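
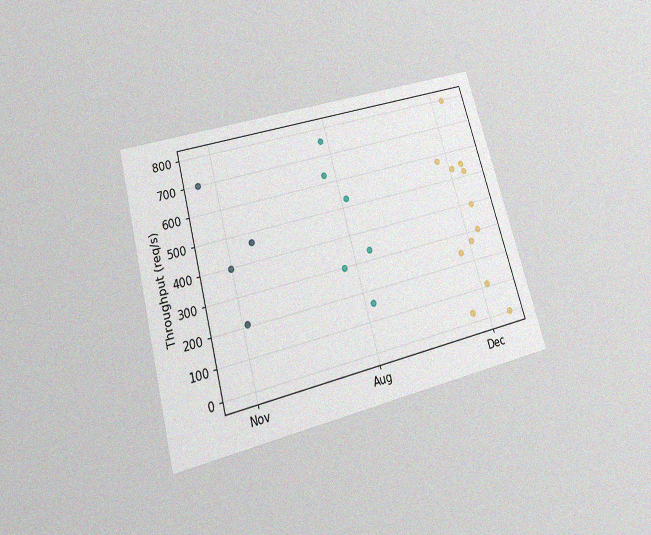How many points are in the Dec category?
12

The chart is tilted about 15° counter-clockwise and viewed slightly from below, with some photo noise. Counting the markers in the Dec column gives 12.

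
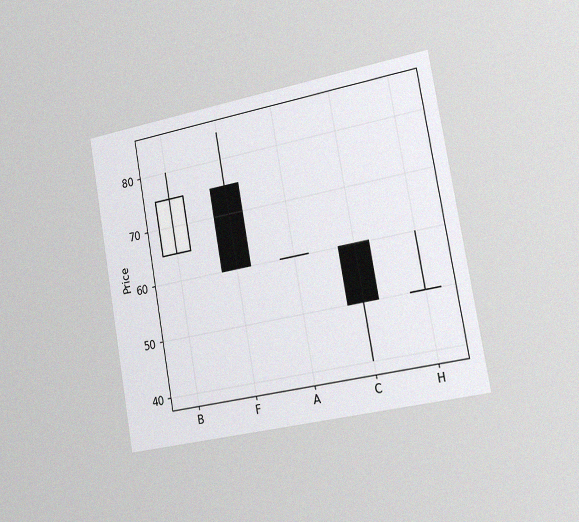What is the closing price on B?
75

The chart is tilted about 10° counter-clockwise and viewed slightly from the right, with some photo noise. The B candle closes at 75.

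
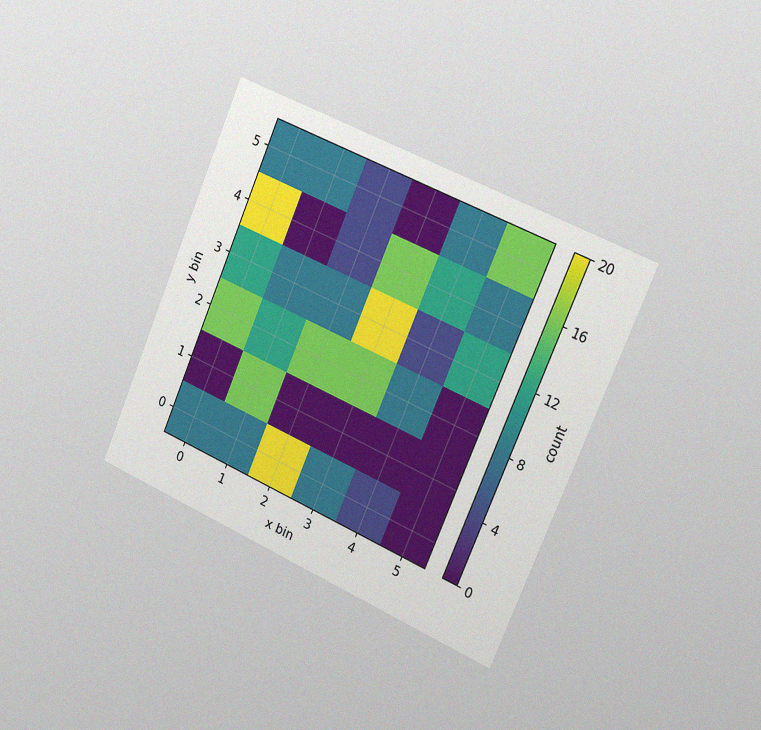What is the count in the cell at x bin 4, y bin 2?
8

The chart is tilted about 23° clockwise and viewed slightly from the right, with some photo noise. Matching the cell (4, 2) against the colorbar gives 8.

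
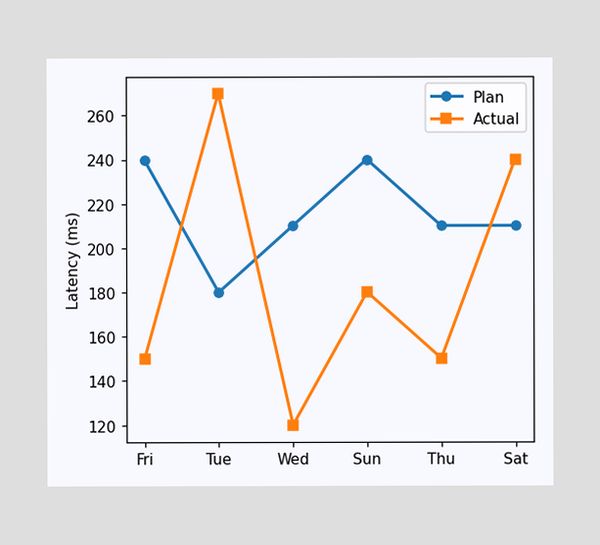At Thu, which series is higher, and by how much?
Plan, by 60ms

At Thu, Plan sits above the other line by 60ms.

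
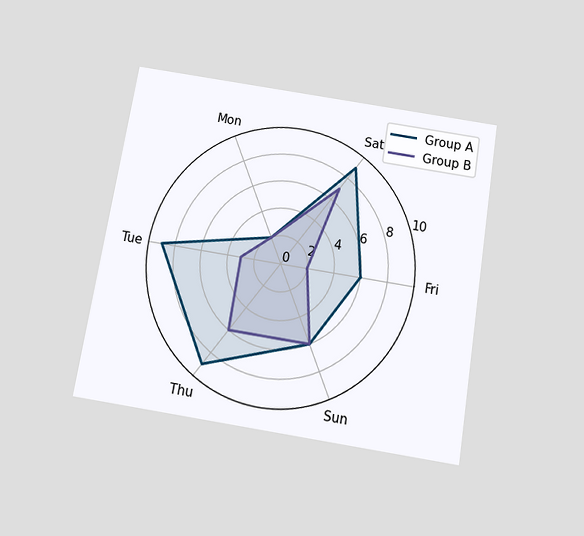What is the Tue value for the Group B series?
3

The chart is tilted about 9° clockwise and viewed slightly from below. On the Tue axis, Group B reaches 3.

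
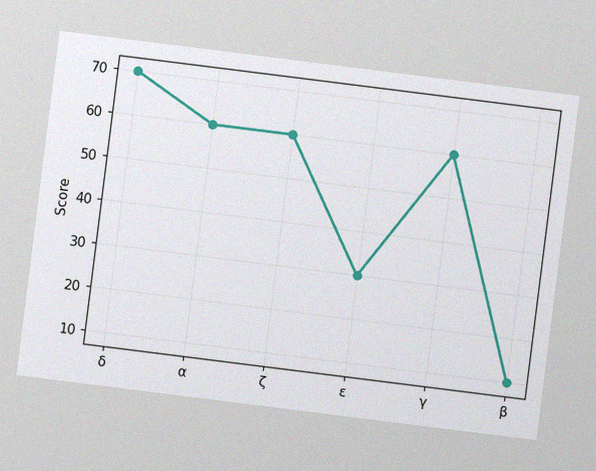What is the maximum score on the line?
The chart is tilted about 7° clockwise, with some photo noise. The highest point is at δ, and reading across to the y-axis gives 70.

70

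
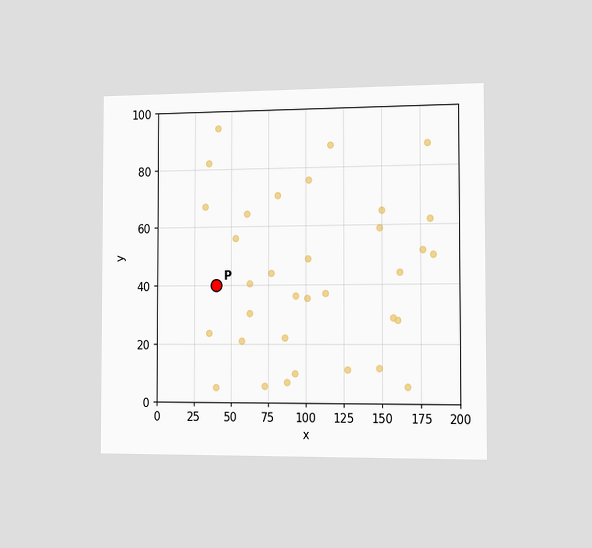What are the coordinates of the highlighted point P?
The chart is viewed slightly from the right. Following the gridlines from P to each axis, P sits at (40, 40).

(40, 40)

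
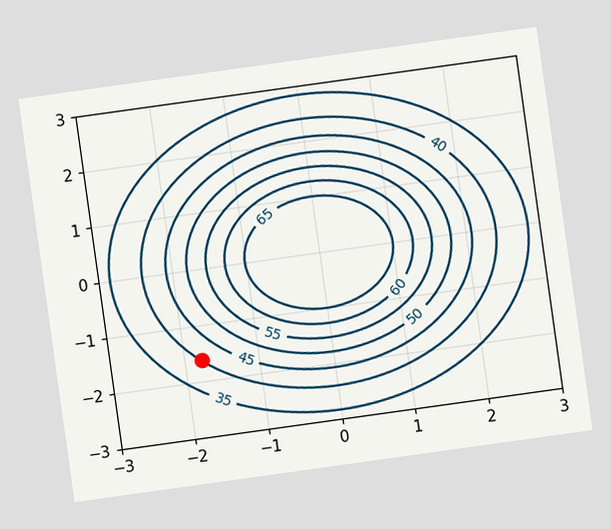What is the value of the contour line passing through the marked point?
The chart is tilted about 8° counter-clockwise. The marked point sits on the contour labelled 40.

40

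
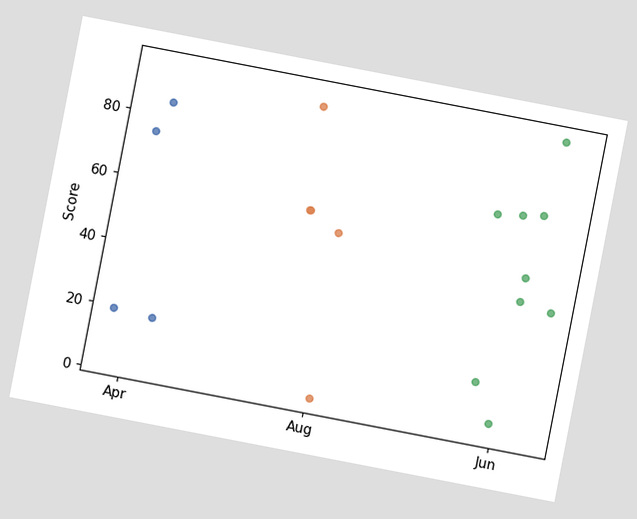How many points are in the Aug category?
5

The chart is tilted about 11° clockwise. Counting the markers in the Aug column gives 5.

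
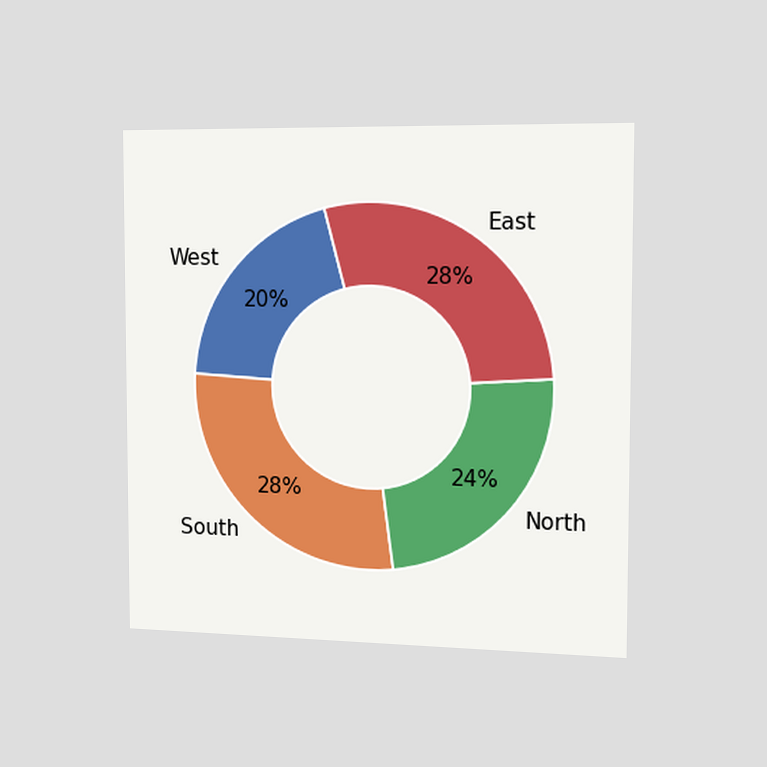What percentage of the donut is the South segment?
28%

The chart is viewed slightly from the right. The South segment takes up 28% of the ring.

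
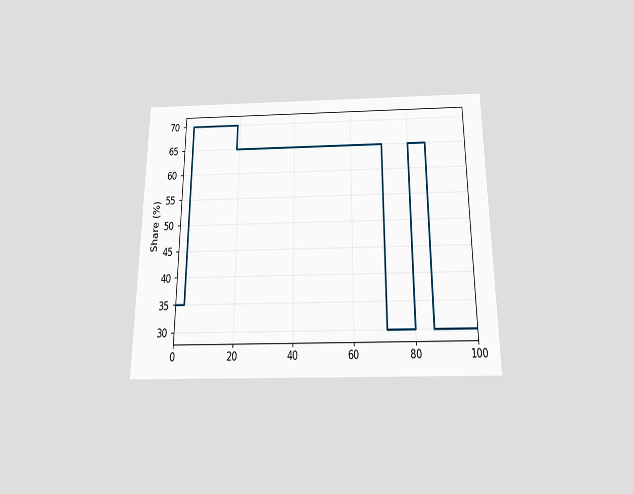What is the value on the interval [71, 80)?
The chart is viewed slightly from below. On [71, 80) the step sits at 30%.

30%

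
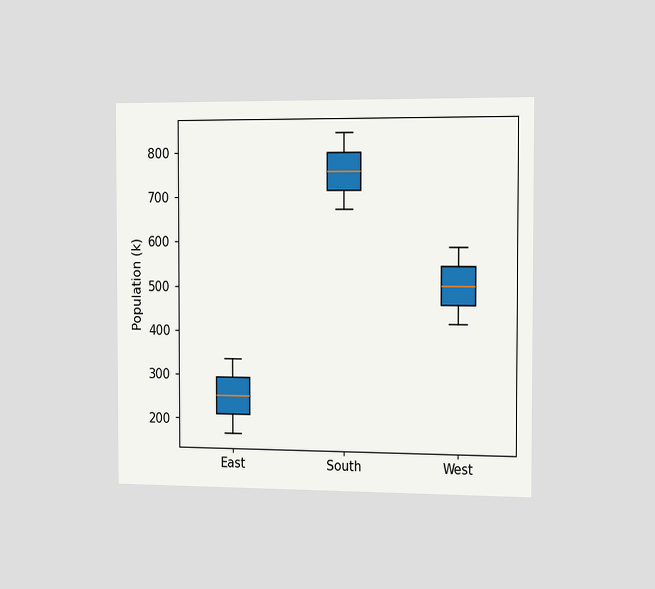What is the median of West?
The chart is viewed slightly from the right. The median line in the West box sits at 504k.

504k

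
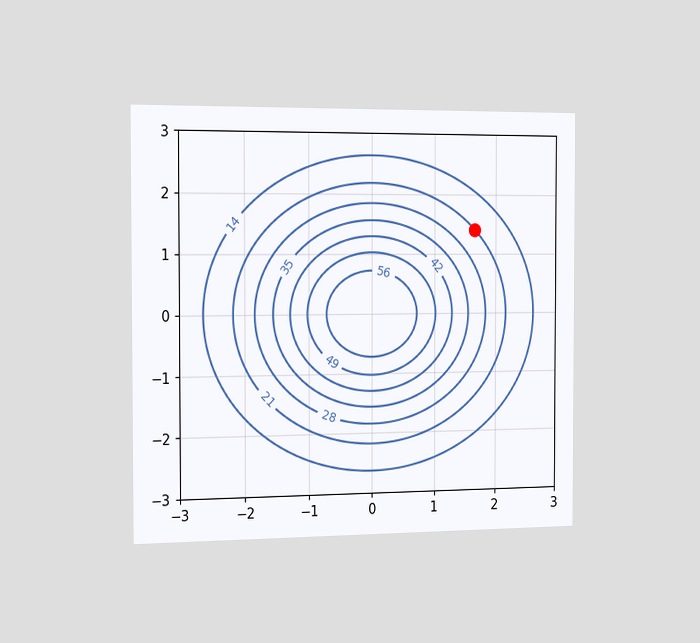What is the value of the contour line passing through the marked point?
The chart is viewed slightly from the left. The marked point sits on the contour labelled 21.

21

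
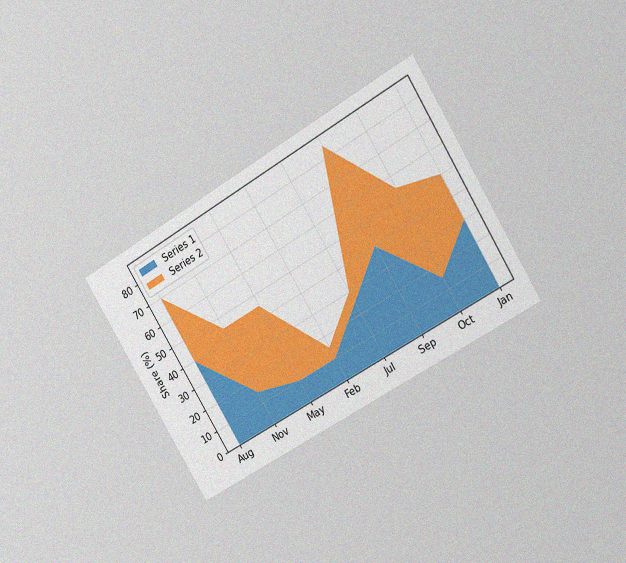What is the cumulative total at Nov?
45%

The chart is tilted about 31° counter-clockwise and viewed at a slight angle, with some photo noise. The stacked total at Nov reaches 45%.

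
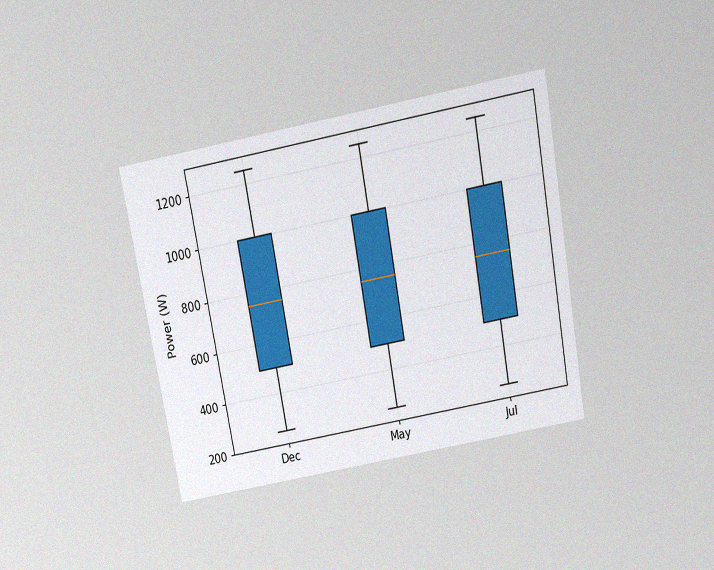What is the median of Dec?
The chart is tilted about 11° counter-clockwise and viewed slightly from above, with some photo noise. The median line in the Dec box sits at 750W.

750W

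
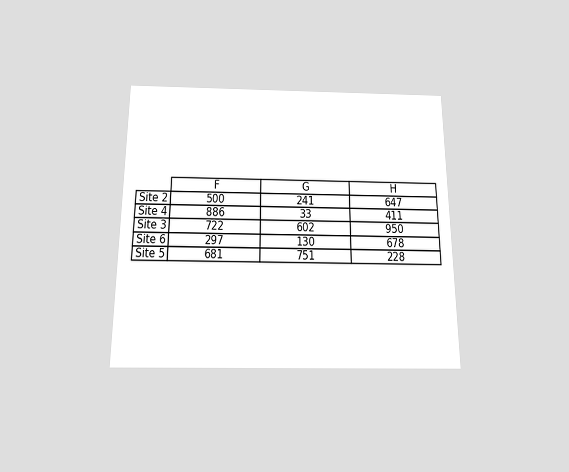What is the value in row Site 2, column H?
647

The chart is viewed slightly from below. The (Site 2, H) cell reads 647.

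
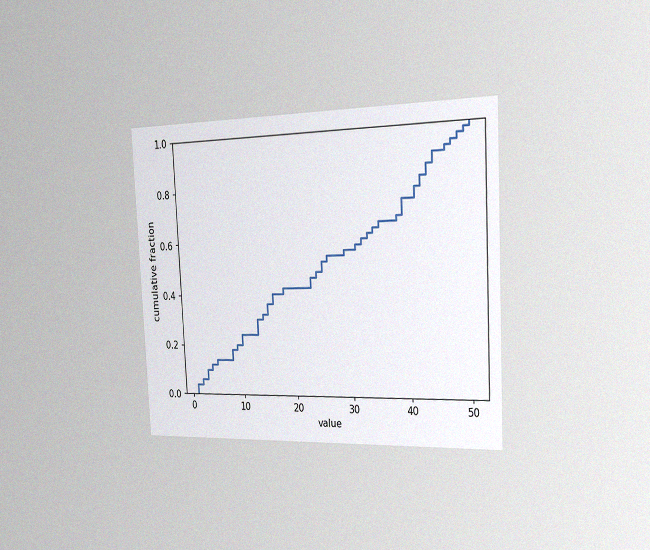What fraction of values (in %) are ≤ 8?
18%

The chart is tilted about 3° counter-clockwise and viewed slightly from the right, with some photo noise. At x=8 the ECDF step is at 18%.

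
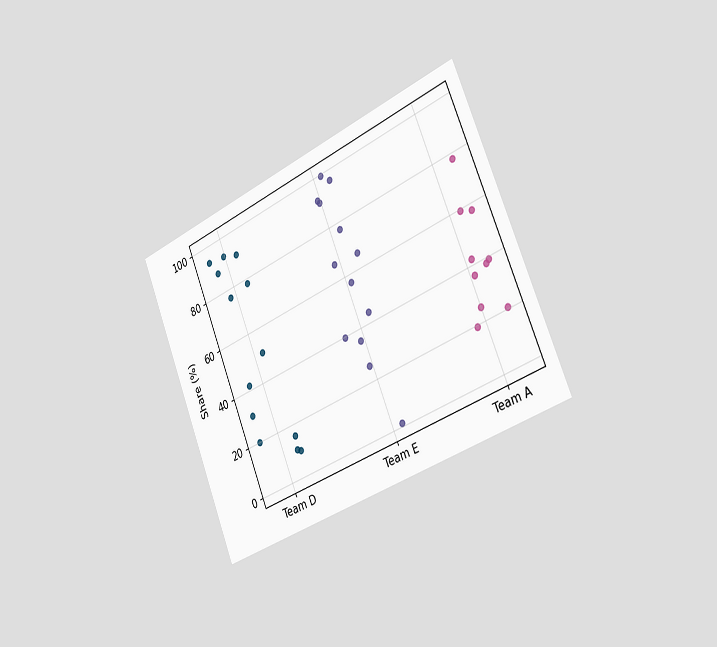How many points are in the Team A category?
The chart is tilted about 22° counter-clockwise and viewed slightly from the right. Counting the markers in the Team A column gives 10.

10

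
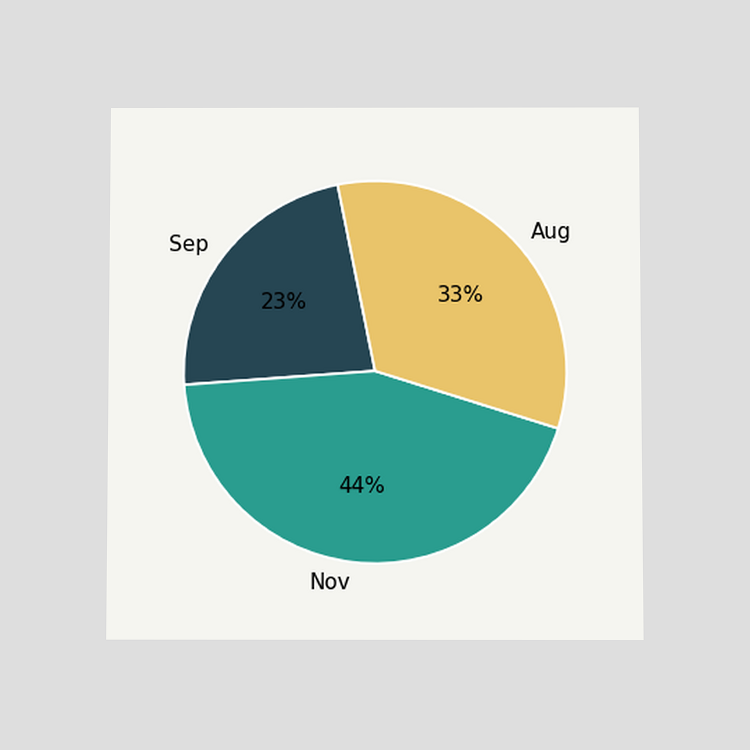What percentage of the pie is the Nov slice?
The chart is viewed at a slight angle. The Nov slice takes up 44% of the pie.

44%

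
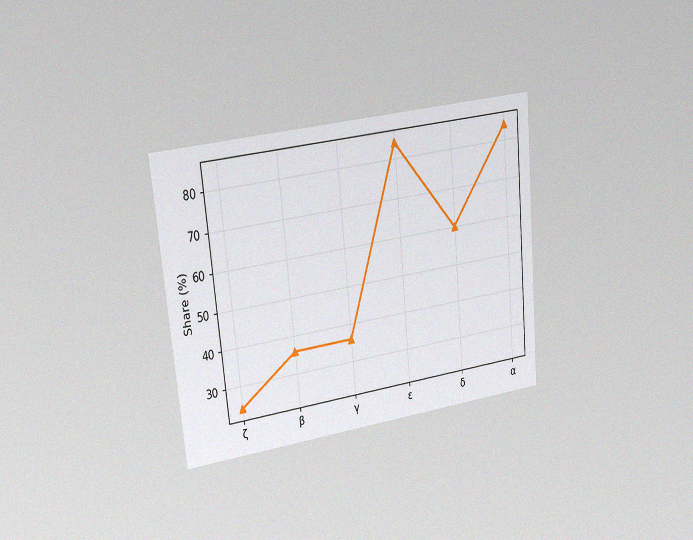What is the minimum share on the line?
The chart is tilted about 6° counter-clockwise and viewed slightly from the left, with some photo noise. The lowest point is at ζ, and reading across to the y-axis gives 24%.

24%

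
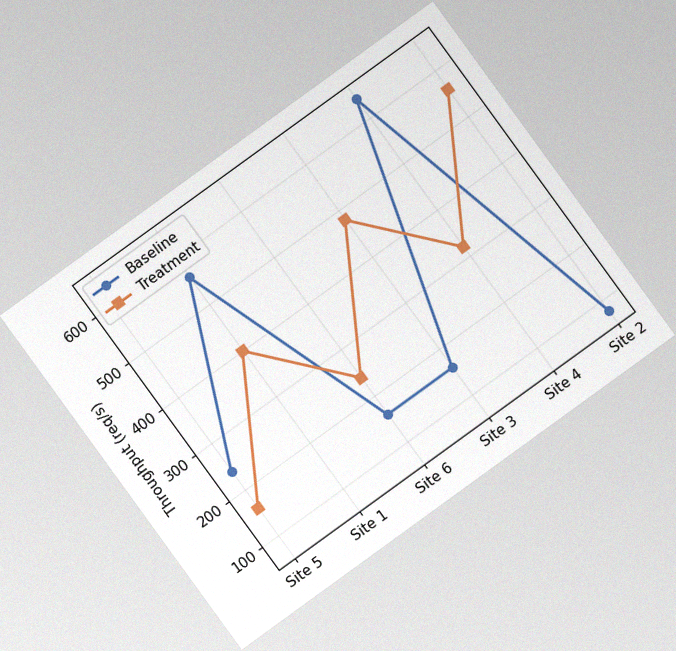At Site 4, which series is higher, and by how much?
Baseline, by 320req/s

The chart is tilted about 36° counter-clockwise, with some photo noise. At Site 4, Baseline sits above the other line by 320req/s.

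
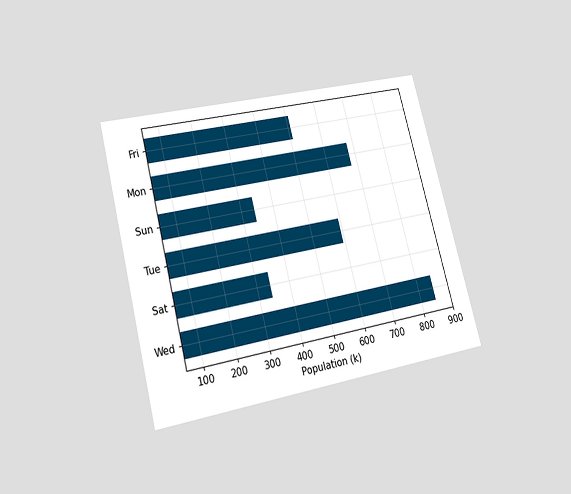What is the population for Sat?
The chart is tilted about 14° counter-clockwise and viewed at a slight angle. Reading along the chart's x-axis, the Sat bar reaches 340k.

340k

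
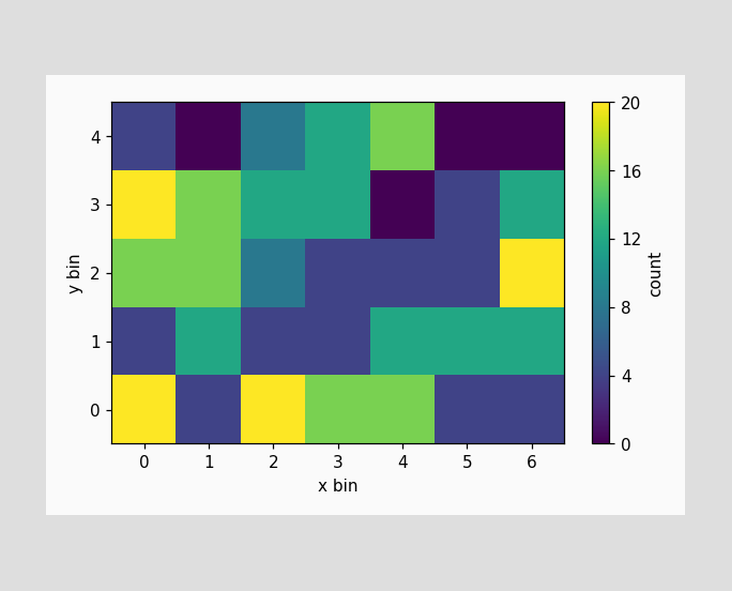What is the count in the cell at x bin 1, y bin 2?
Matching the cell (1, 2) against the colorbar gives 16.

16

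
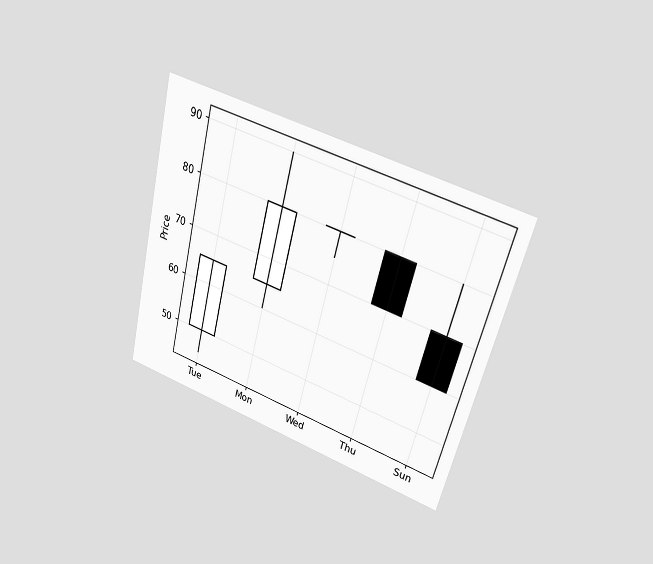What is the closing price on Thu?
The chart is tilted about 14° clockwise and viewed at a slight angle. The Thu candle closes at 70.

70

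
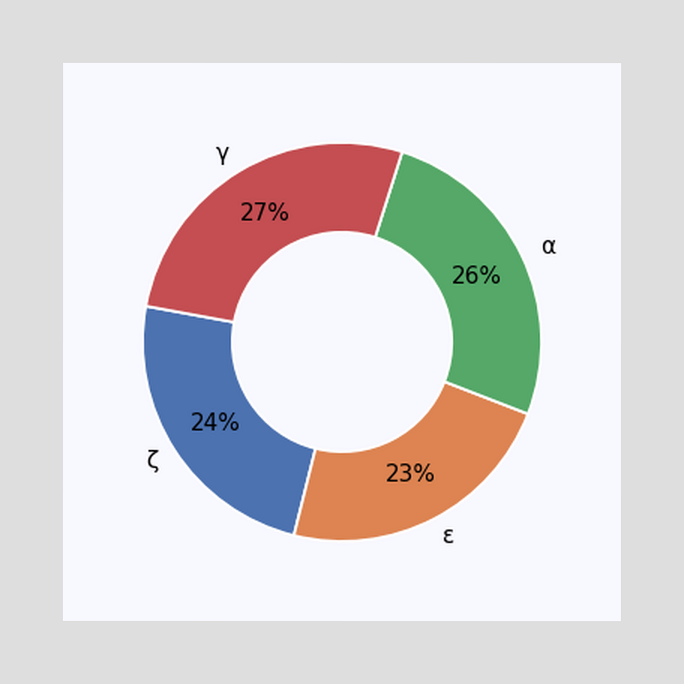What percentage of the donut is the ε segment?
23%

The ε segment takes up 23% of the ring.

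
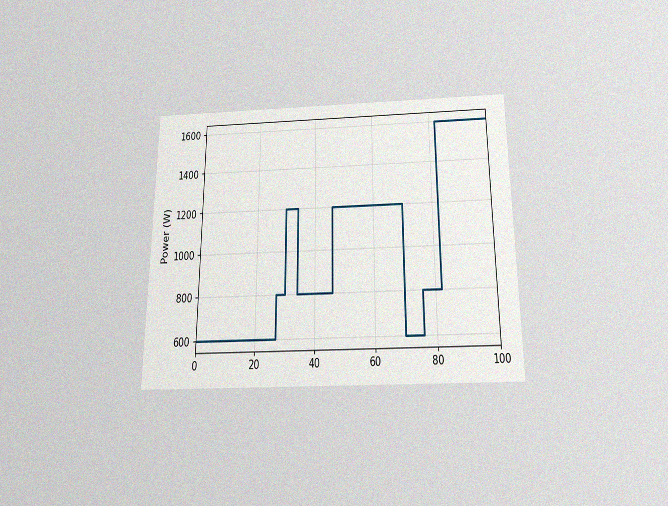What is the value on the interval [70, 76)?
The chart is viewed slightly from below, with some photo noise. On [70, 76) the step sits at 600W.

600W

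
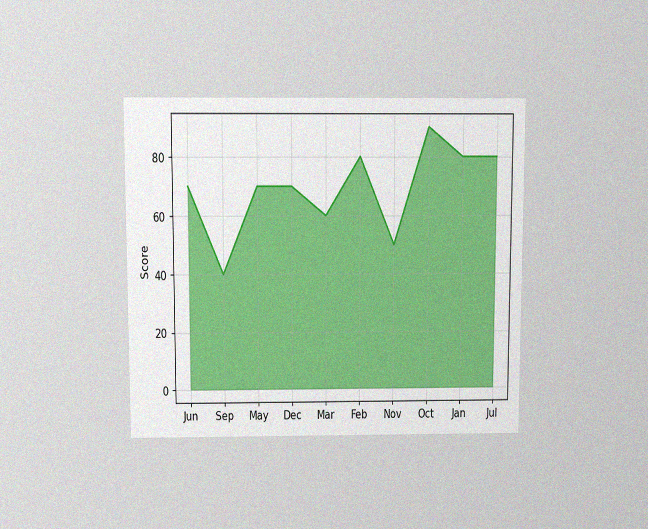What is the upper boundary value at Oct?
90

The chart is viewed slightly from above, with some photo noise. At Oct the upper boundary is at 90.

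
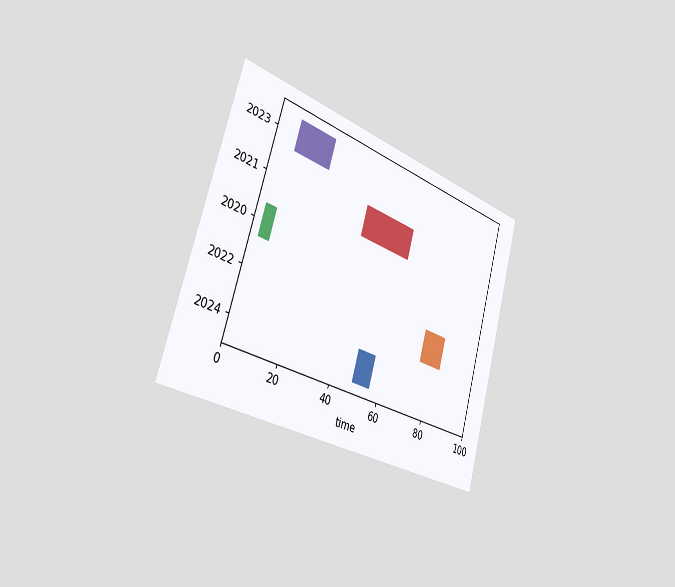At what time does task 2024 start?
The chart is tilted about 16° clockwise and viewed slightly from the left. The 2024 bar begins at t=49.

49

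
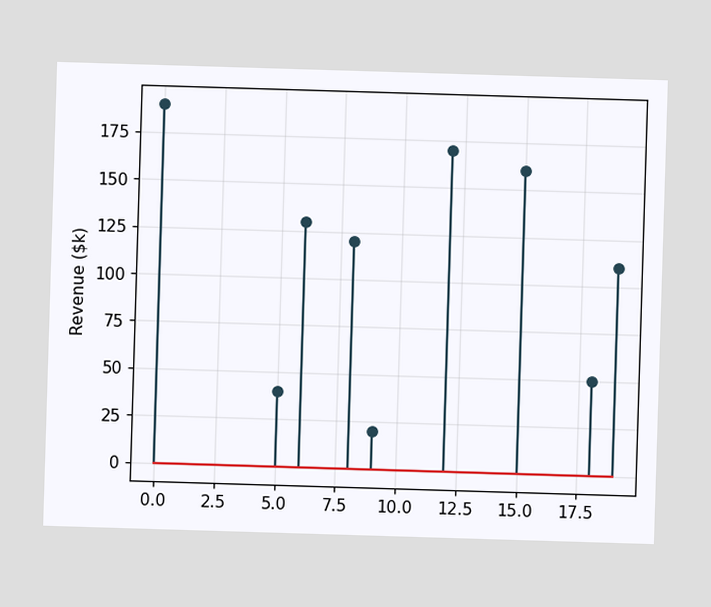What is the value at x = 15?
$160k

The stem at x=15 reaches $160k.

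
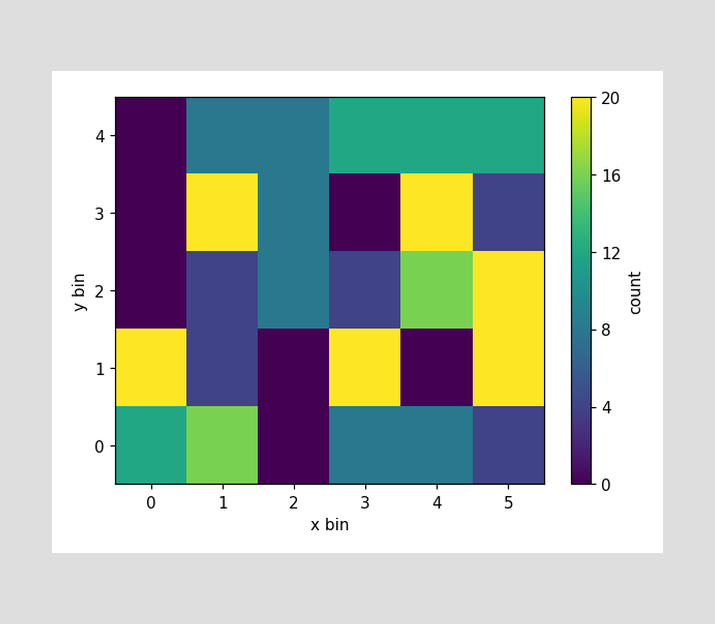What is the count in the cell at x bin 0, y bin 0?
Matching the cell (0, 0) against the colorbar gives 12.

12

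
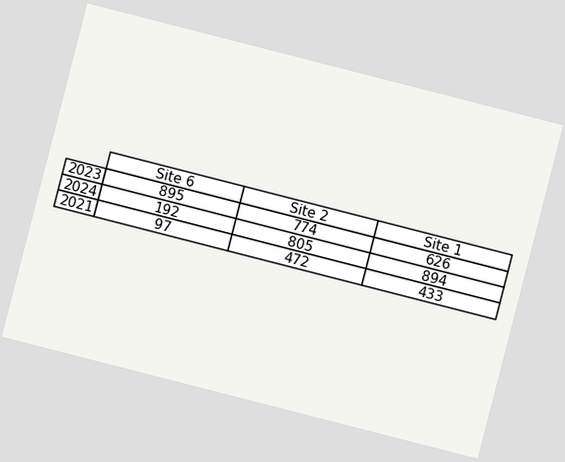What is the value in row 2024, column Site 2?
805

The chart is tilted about 14° clockwise. The (2024, Site 2) cell reads 805.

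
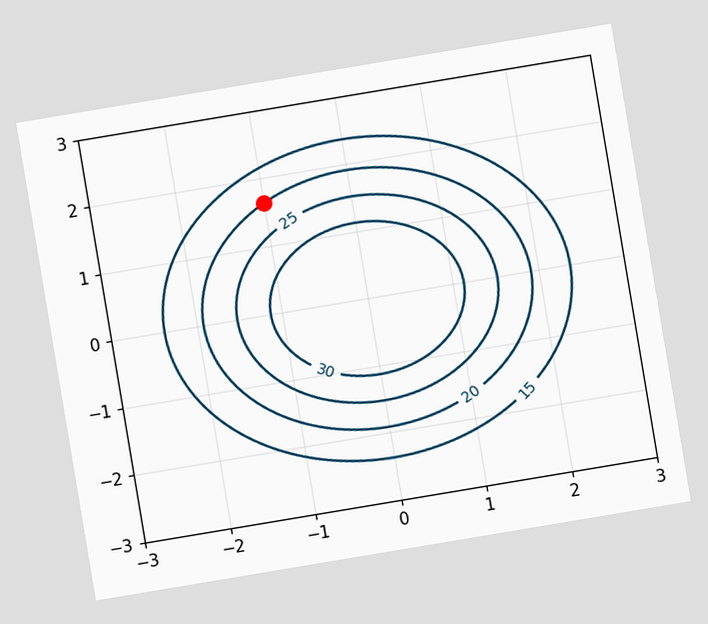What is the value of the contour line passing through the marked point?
20

The chart is tilted about 9° counter-clockwise. The marked point sits on the contour labelled 20.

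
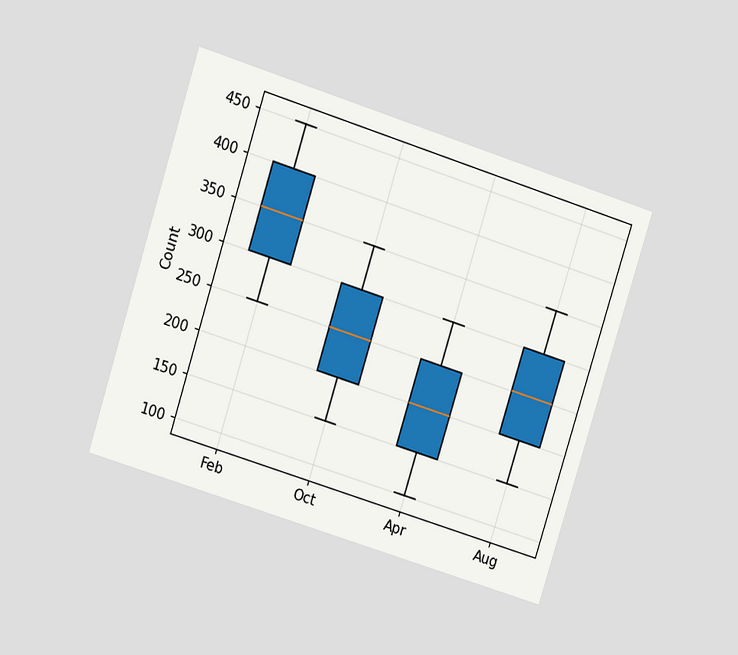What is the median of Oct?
250

The chart is tilted about 18° clockwise and viewed at a slight angle. The median line in the Oct box sits at 250.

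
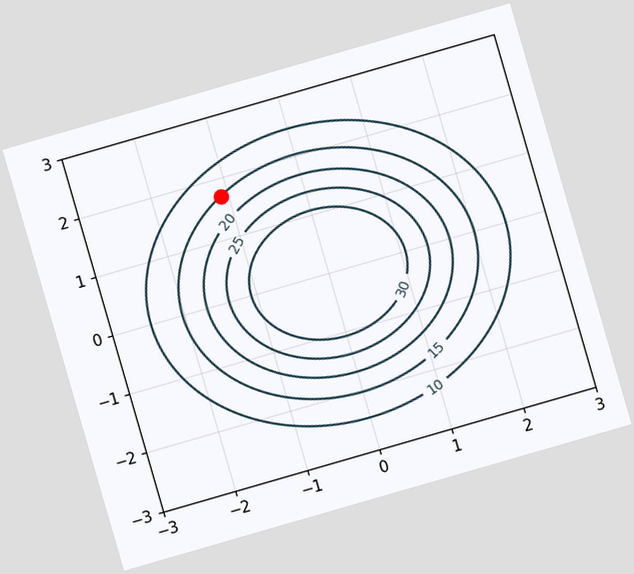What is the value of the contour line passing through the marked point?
15

The chart is tilted about 16° counter-clockwise. The marked point sits on the contour labelled 15.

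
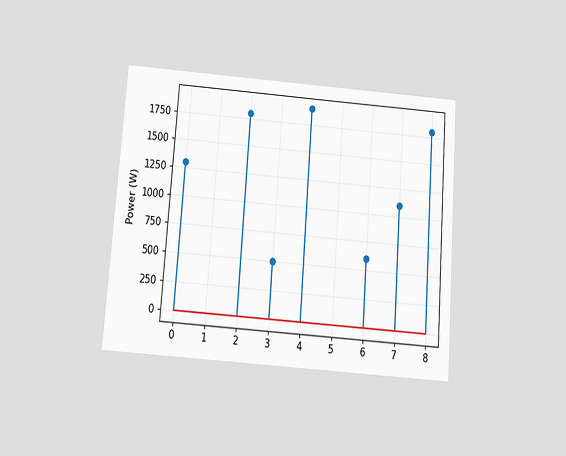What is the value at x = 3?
500W

The chart is tilted about 4° clockwise and viewed slightly from below. The stem at x=3 reaches 500W.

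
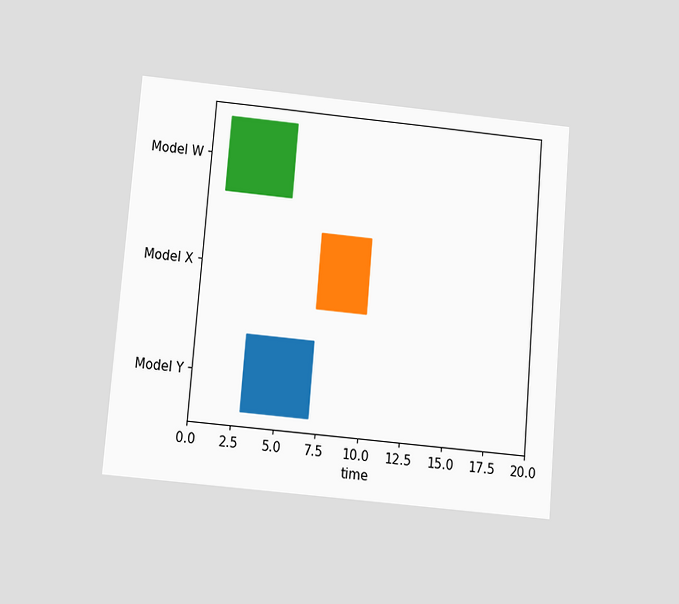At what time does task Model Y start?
The chart is tilted about 5° clockwise and viewed slightly from below. The Model Y bar begins at t=3.

3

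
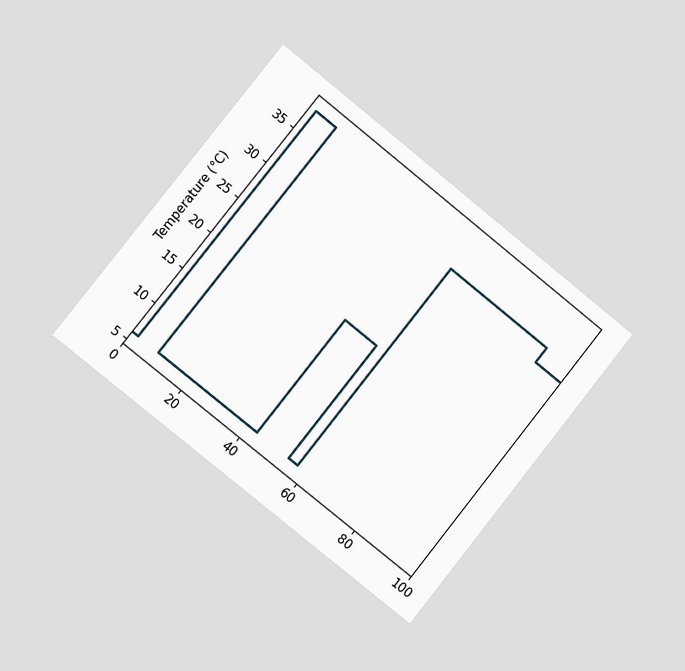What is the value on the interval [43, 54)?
22°C

The chart is tilted about 39° clockwise and viewed slightly from the left. On [43, 54) the step sits at 22°C.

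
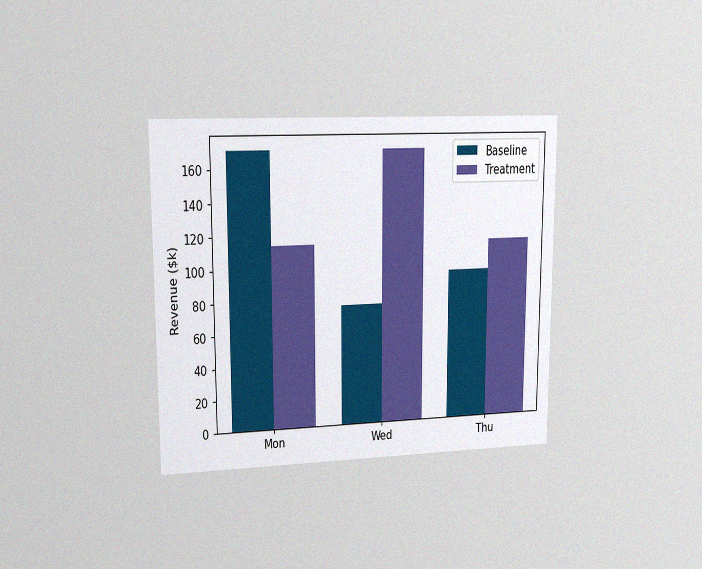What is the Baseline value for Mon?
$171k

The chart is viewed at a slight angle, with some photo noise. The Baseline bar at Mon reaches $171k on the y-axis.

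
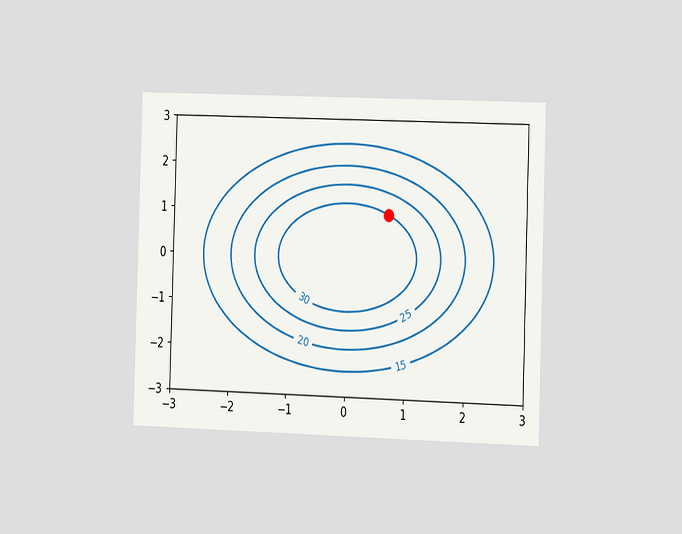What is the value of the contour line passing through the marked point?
30

The chart is viewed slightly from the right. The marked point sits on the contour labelled 30.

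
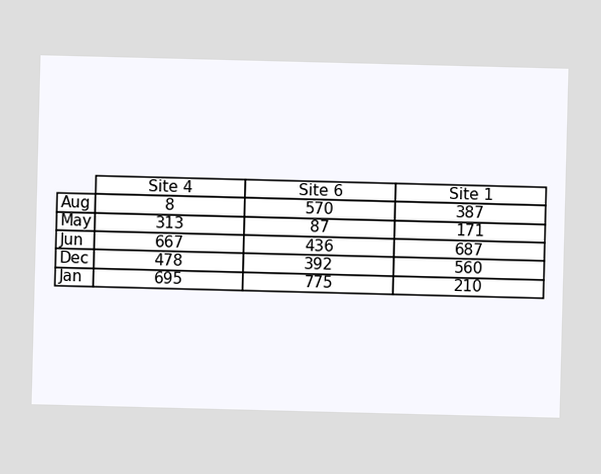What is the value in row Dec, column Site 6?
The (Dec, Site 6) cell reads 392.

392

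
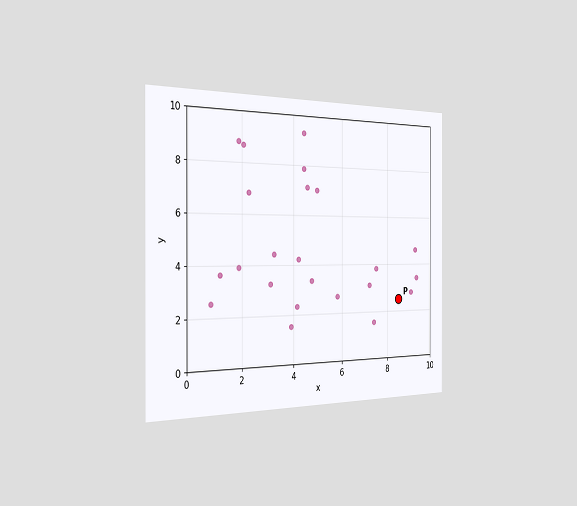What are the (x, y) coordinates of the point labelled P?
The chart is viewed slightly from the left. Following the gridlines from P to each axis, P sits at (8.5, 2.5).

(8.5, 2.5)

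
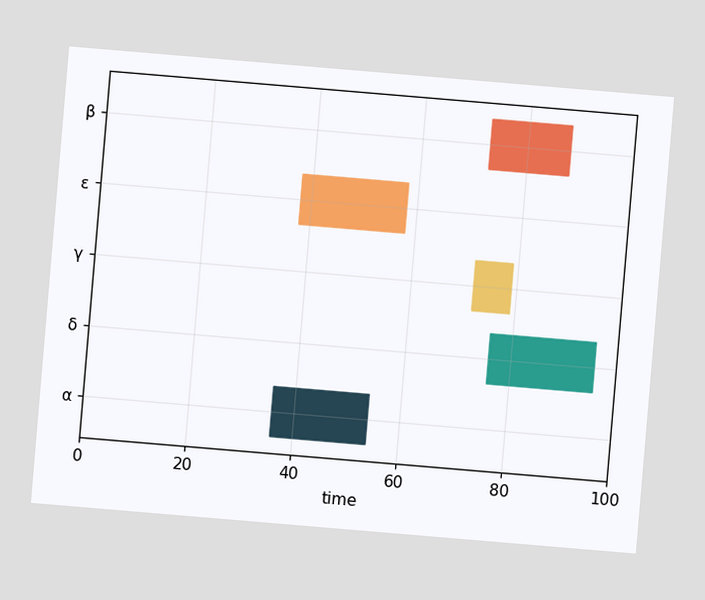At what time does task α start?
The chart is tilted about 5° clockwise. The α bar begins at t=36.

36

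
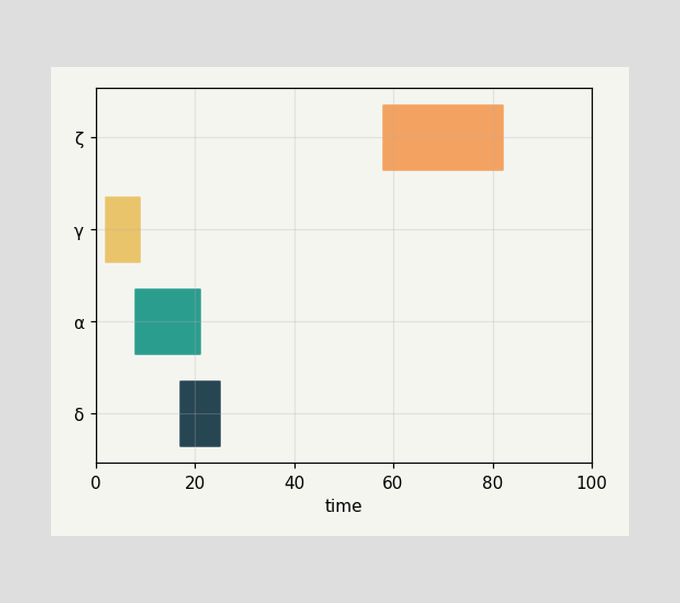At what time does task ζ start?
The ζ bar begins at t=58.

58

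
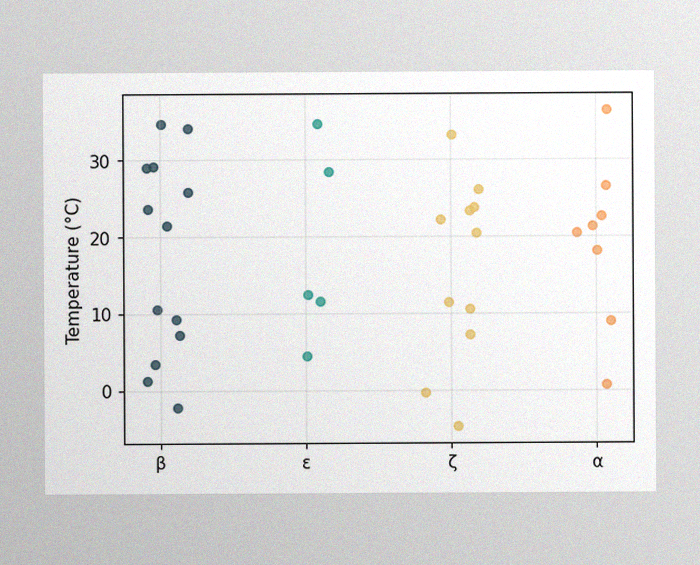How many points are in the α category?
The image has some photo noise and uneven lighting. Counting the markers in the α column gives 8.

8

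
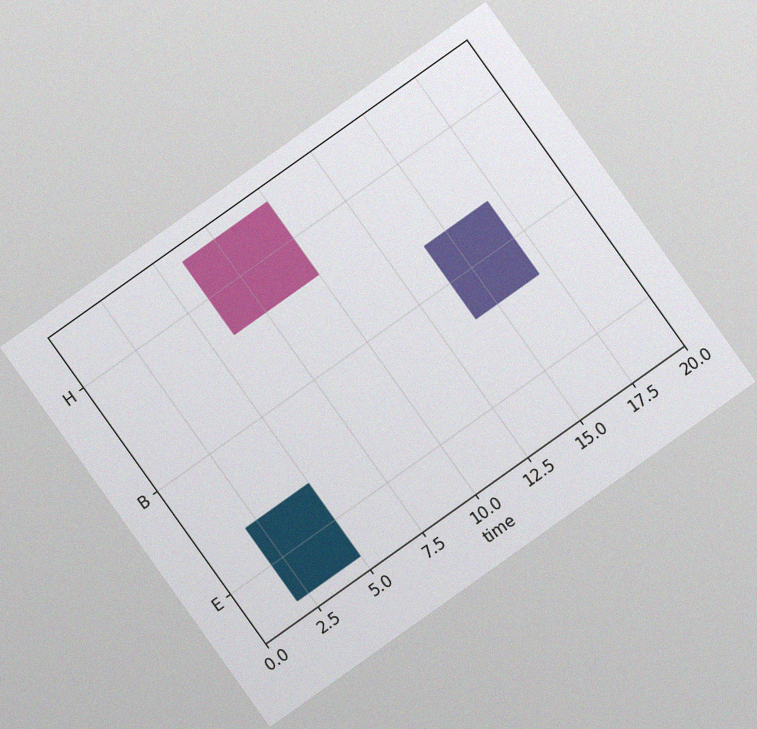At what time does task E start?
The chart is tilted about 35° counter-clockwise, with some photo noise. The E bar begins at t=2.

2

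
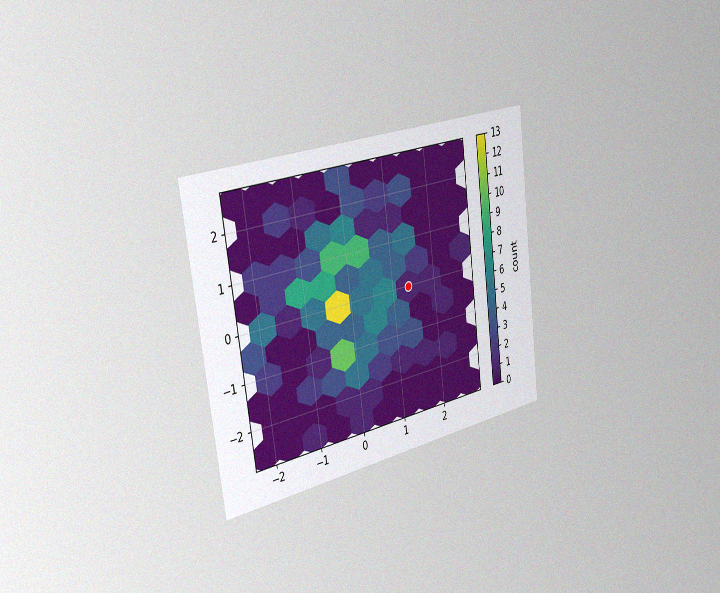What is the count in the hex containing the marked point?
The chart is tilted about 7° counter-clockwise and viewed slightly from the left, with some photo noise. The marked hex reads 1 on the colorbar.

1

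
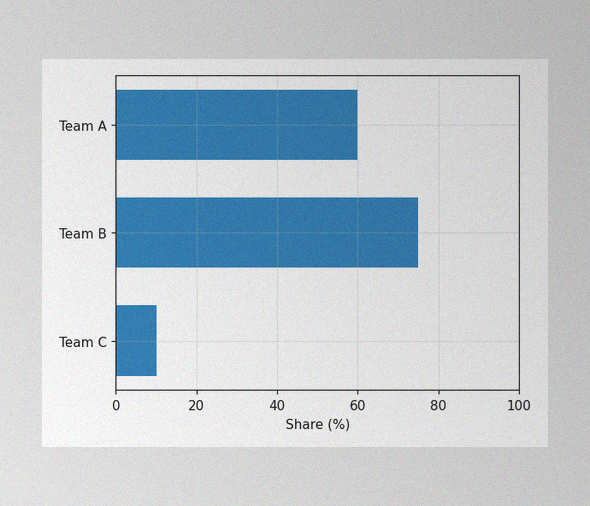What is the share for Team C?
The image has some photo noise and uneven lighting. Reading along the chart's x-axis, the Team C bar reaches 10%.

10%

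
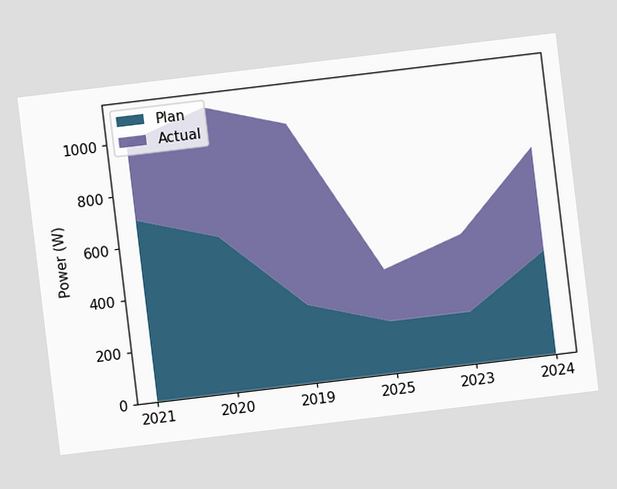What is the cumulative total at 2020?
The chart is tilted about 7° counter-clockwise. The stacked total at 2020 reaches 1100W.

1100W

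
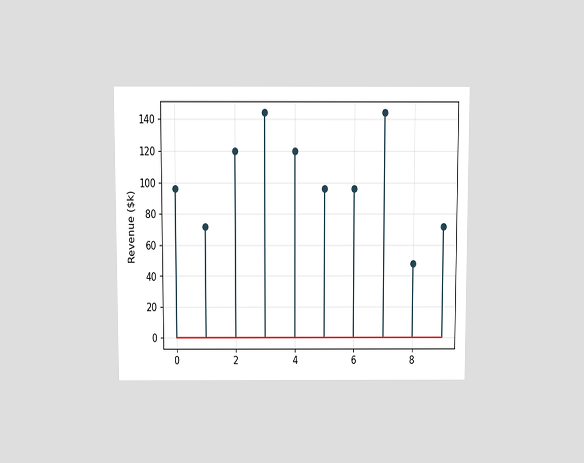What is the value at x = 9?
The chart is viewed slightly from above. The stem at x=9 reaches $72k.

$72k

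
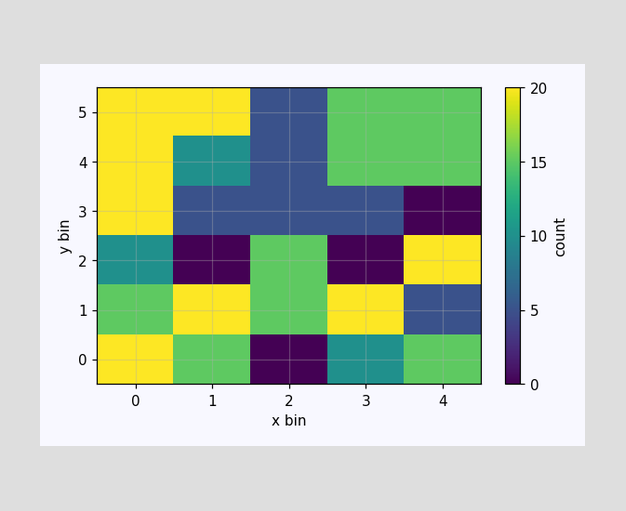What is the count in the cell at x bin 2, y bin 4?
5

Matching the cell (2, 4) against the colorbar gives 5.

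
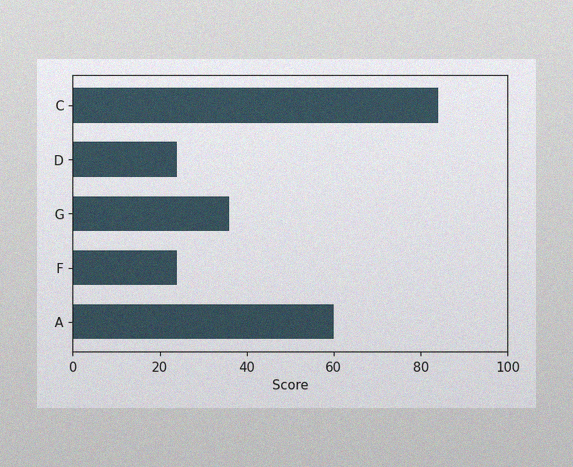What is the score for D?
24

The image has some photo noise and uneven lighting. Reading along the chart's x-axis, the D bar reaches 24.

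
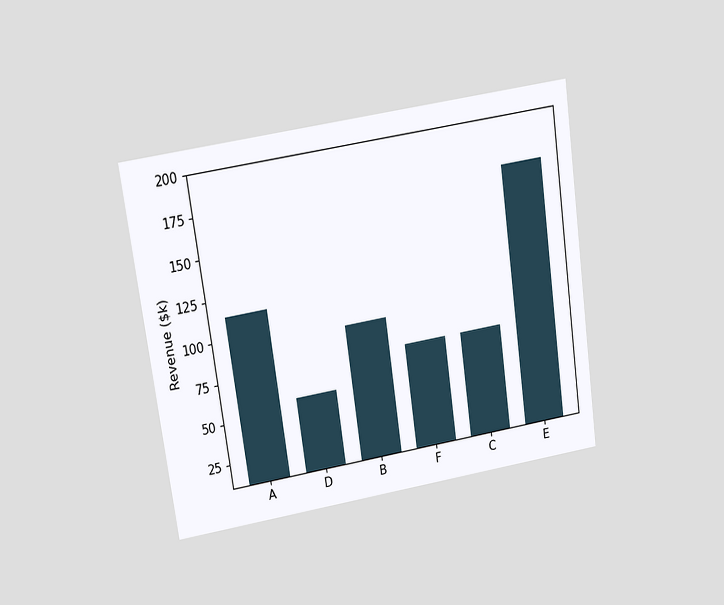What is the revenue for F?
The chart is tilted about 8° counter-clockwise and viewed slightly from above. Reading along the chart's y-axis, the F bar reaches $76k.

$76k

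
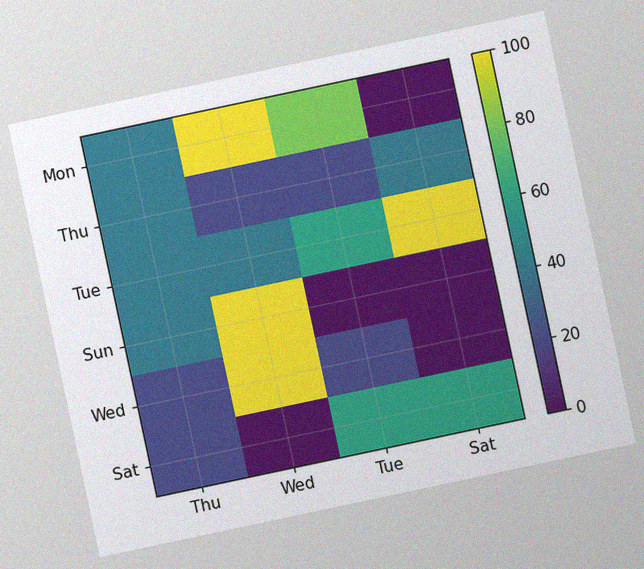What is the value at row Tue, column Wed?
The chart is tilted about 12° counter-clockwise, with some photo noise. Matching cell (Tue, Wed) against the colorbar gives 40.

40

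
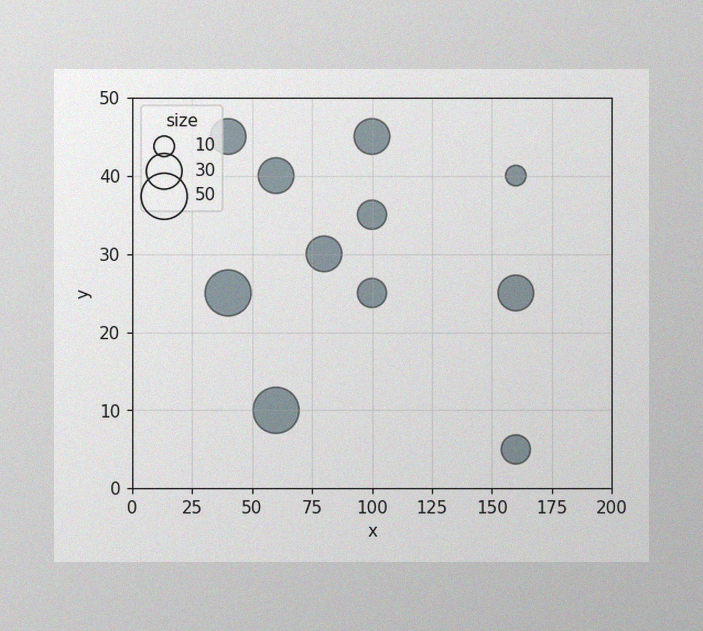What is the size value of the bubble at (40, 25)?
The image has some photo noise and uneven lighting. Matching the bubble at (40, 25) against the size legend gives 50.

50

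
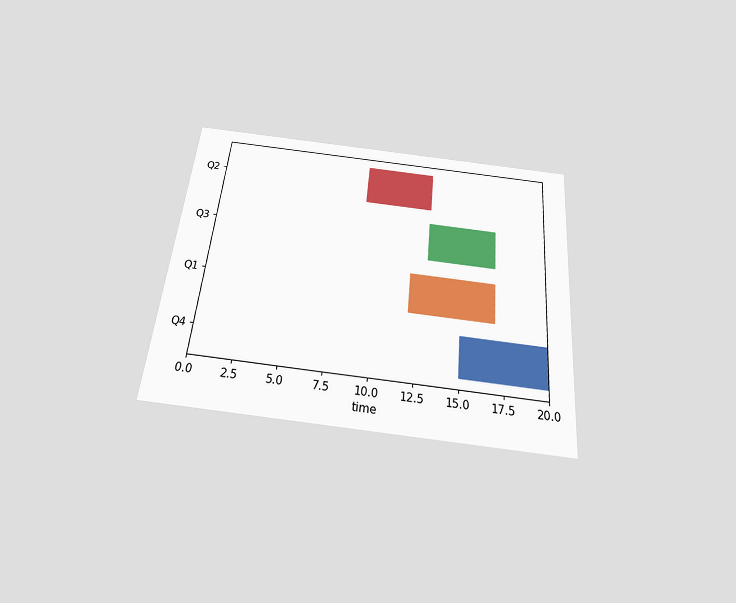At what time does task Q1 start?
12

The chart is tilted about 5° clockwise and viewed slightly from below. The Q1 bar begins at t=12.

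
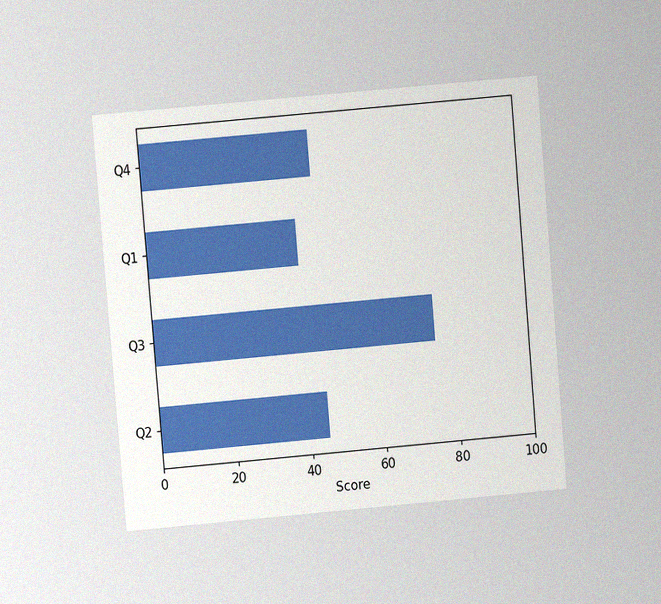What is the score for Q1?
The chart is tilted about 5° counter-clockwise and viewed at a slight angle, with some photo noise. Reading along the chart's x-axis, the Q1 bar reaches 40.

40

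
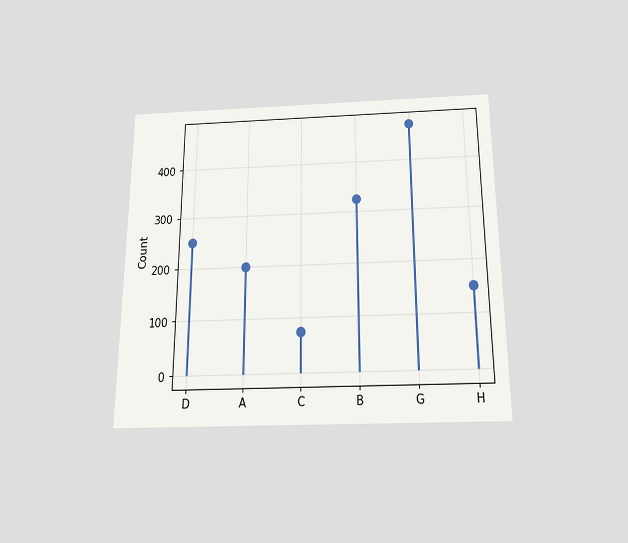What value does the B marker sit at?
325

The chart is viewed slightly from below. The B marker sits at 325.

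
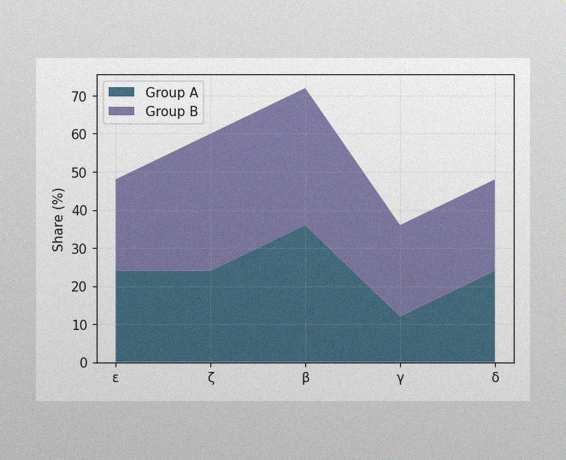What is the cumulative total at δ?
48%

The image has some photo noise and uneven lighting. The stacked total at δ reaches 48%.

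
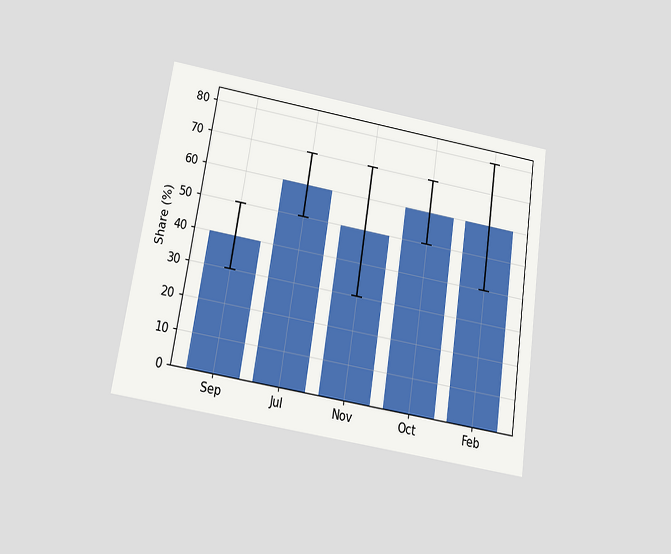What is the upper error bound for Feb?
The chart is tilted about 9° clockwise and viewed slightly from below. The Feb bar's upper whisker reaches 80%.

80%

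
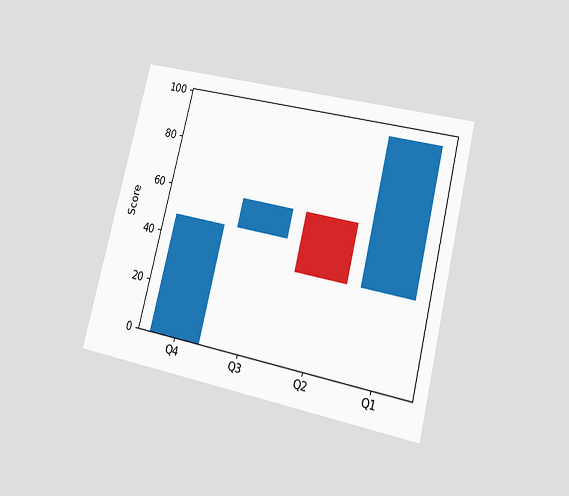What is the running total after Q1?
The chart is tilted about 13° clockwise and viewed at a slight angle. After Q1 the running total reaches 96.

96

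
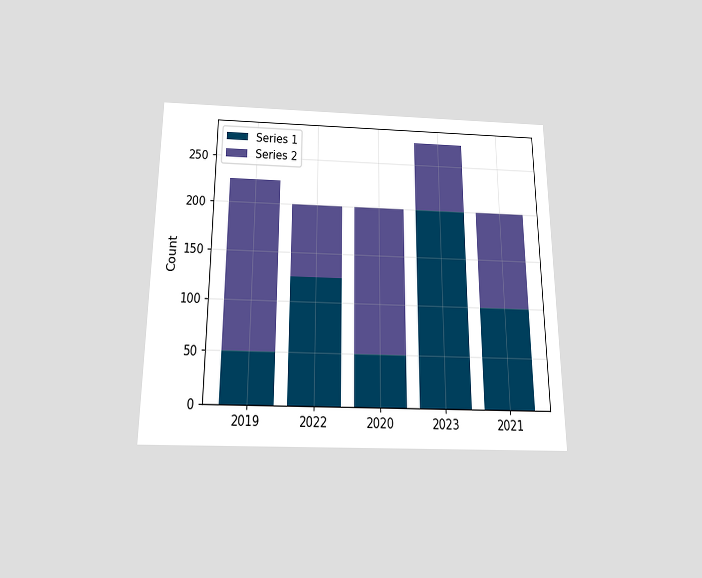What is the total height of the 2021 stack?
The chart is viewed slightly from below. The 2021 stack's top reaches 200 on the y-axis.

200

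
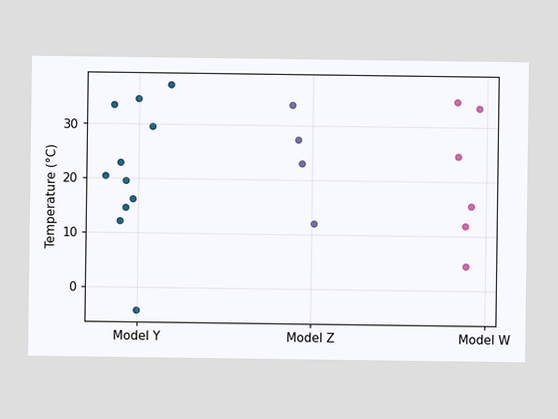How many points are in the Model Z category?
Counting the markers in the Model Z column gives 4.

4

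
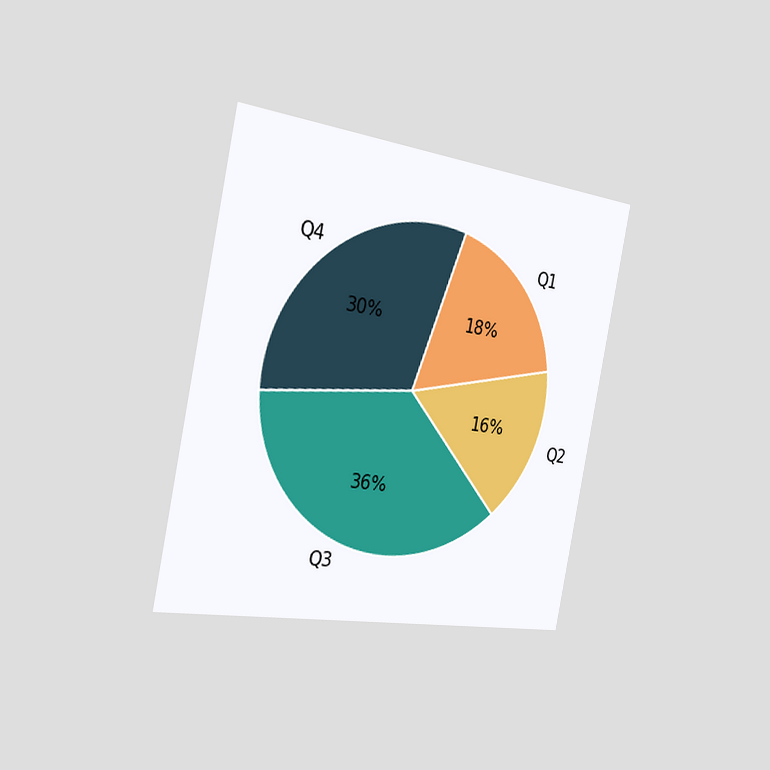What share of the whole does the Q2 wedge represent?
The chart is tilted about 11° clockwise and viewed slightly from the left. The Q2 slice takes up 16% of the pie.

16%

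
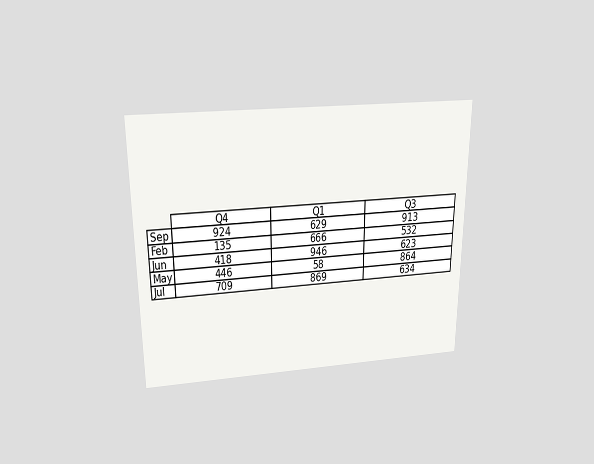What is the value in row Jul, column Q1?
869

The chart is viewed slightly from above. The (Jul, Q1) cell reads 869.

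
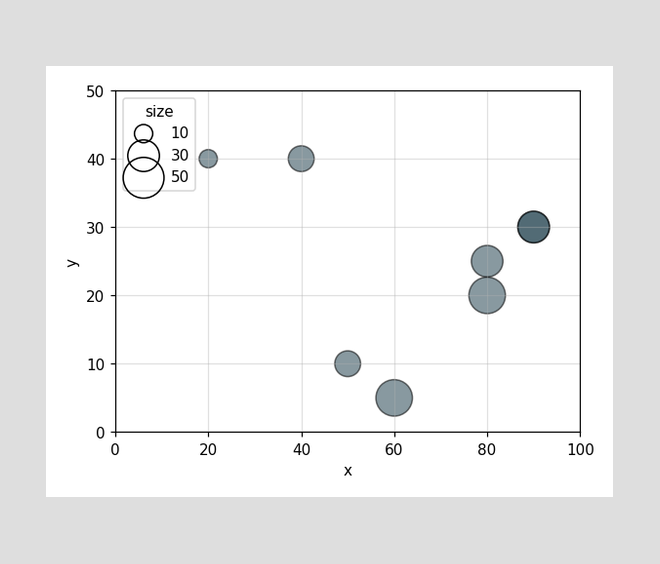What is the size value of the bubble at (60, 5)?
Matching the bubble at (60, 5) against the size legend gives 40.

40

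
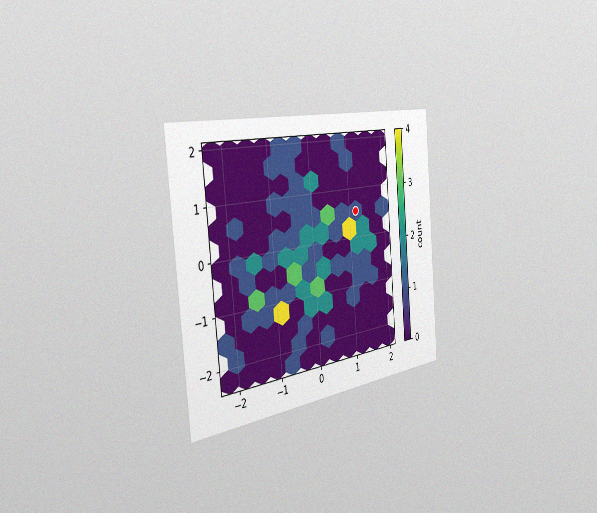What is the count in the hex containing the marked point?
The chart is tilted about 5° counter-clockwise and viewed slightly from the left, with some photo noise. The marked hex reads 1 on the colorbar.

1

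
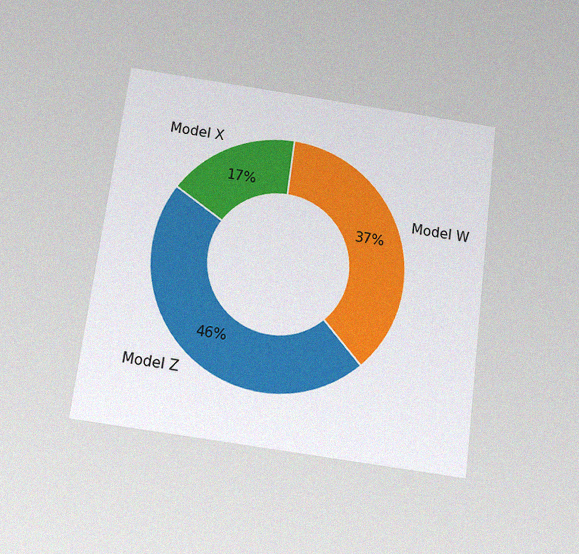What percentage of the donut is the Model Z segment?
46%

The chart is tilted about 7° clockwise and viewed slightly from below, with some photo noise. The Model Z segment takes up 46% of the ring.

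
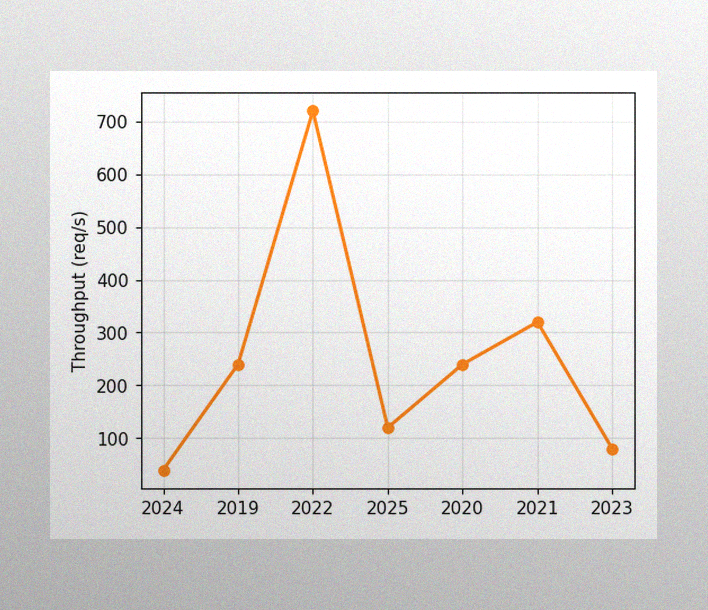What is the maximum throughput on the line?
The image has some photo noise and uneven lighting. The highest point is at 2022, and reading across to the y-axis gives 720req/s.

720req/s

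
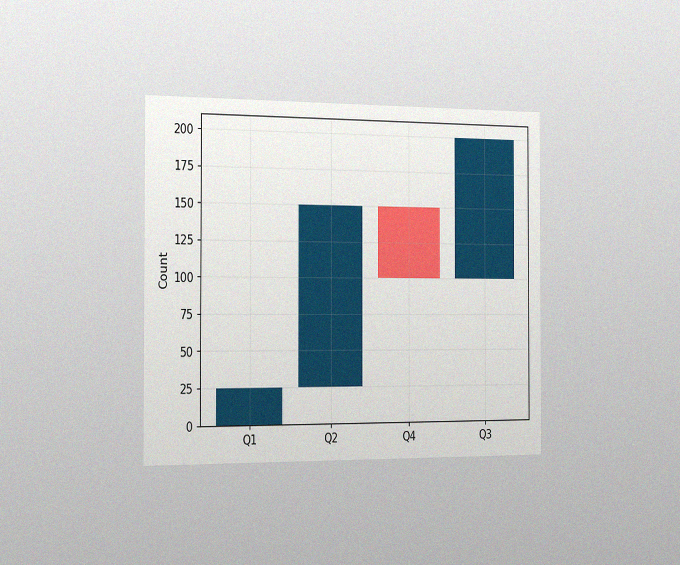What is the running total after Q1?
25

The chart is viewed slightly from the left, with some photo noise. After Q1 the running total reaches 25.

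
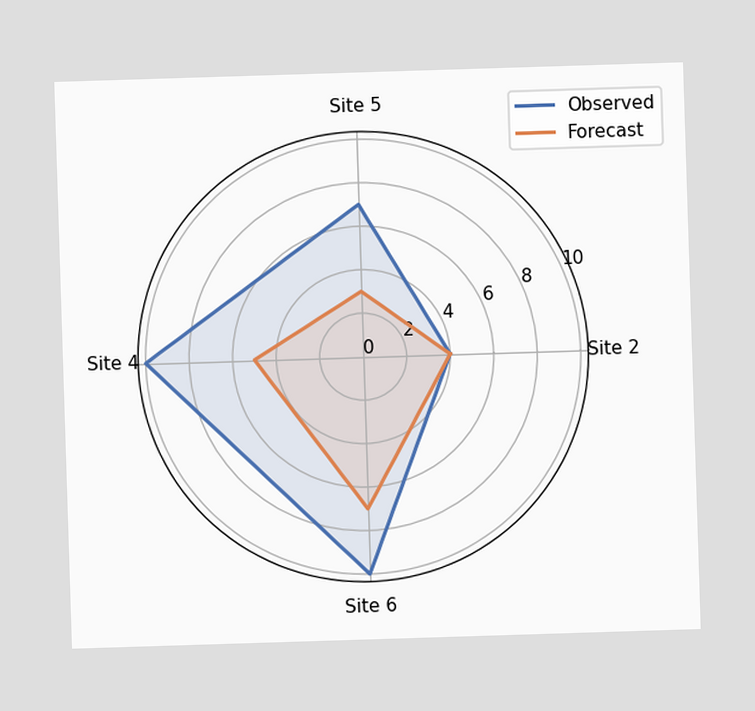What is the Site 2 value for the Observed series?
On the Site 2 axis, Observed reaches 4.

4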